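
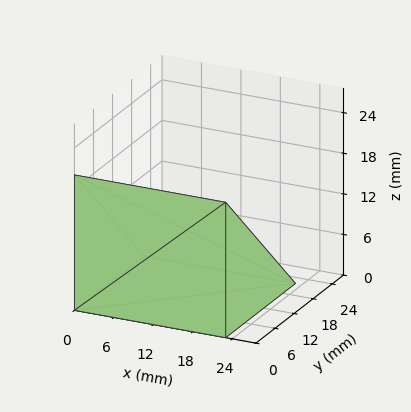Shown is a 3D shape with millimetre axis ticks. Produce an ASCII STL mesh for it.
Reading the render: the shape is a wedge (ramp): 23 × 22 mm base, rising to 20 mm along the y=0 edge and sloping linearly to z=0 at y=22 (dimensions read to the nearest mm from the axis ticks). For the STL, each face is triangulated and given an outward normal.

solid part
  facet normal 0.0000 0.0000 -1.0000
    outer loop
      vertex 23.00 22.00 0.00
      vertex 23.00 0.00 0.00
      vertex 0.00 0.00 0.00
    endloop
  endfacet
  facet normal 0.0000 0.0000 -1.0000
    outer loop
      vertex 0.00 22.00 0.00
      vertex 23.00 22.00 0.00
      vertex 0.00 0.00 0.00
    endloop
  endfacet
  facet normal 0.0000 -1.0000 0.0000
    outer loop
      vertex 0.00 0.00 0.00
      vertex 23.00 0.00 0.00
      vertex 23.00 0.00 20.00
    endloop
  endfacet
  facet normal 0.0000 -1.0000 0.0000
    outer loop
      vertex 0.00 0.00 0.00
      vertex 23.00 0.00 20.00
      vertex 0.00 0.00 20.00
    endloop
  endfacet
  facet normal 0.0000 0.6727 0.7399
    outer loop
      vertex 0.00 0.00 20.00
      vertex 23.00 0.00 20.00
      vertex 23.00 22.00 0.00
    endloop
  endfacet
  facet normal 0.0000 0.6727 0.7399
    outer loop
      vertex 0.00 0.00 20.00
      vertex 23.00 22.00 0.00
      vertex 0.00 22.00 0.00
    endloop
  endfacet
  facet normal -1.0000 0.0000 0.0000
    outer loop
      vertex 0.00 0.00 20.00
      vertex 0.00 22.00 0.00
      vertex 0.00 0.00 0.00
    endloop
  endfacet
  facet normal 1.0000 0.0000 0.0000
    outer loop
      vertex 23.00 0.00 0.00
      vertex 23.00 22.00 0.00
      vertex 23.00 0.00 20.00
    endloop
  endfacet
endsolid part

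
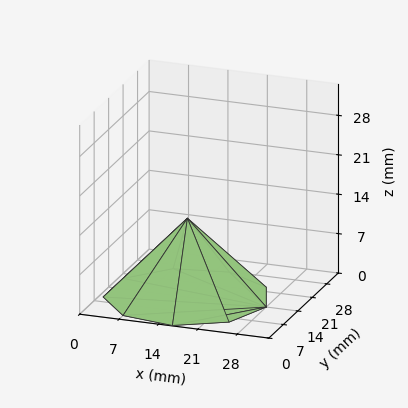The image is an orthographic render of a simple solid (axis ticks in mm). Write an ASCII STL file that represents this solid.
Reading the render: the shape is a regular 9-sided pyramid, base circumscribed radius ≈ 14 mm, apex at z ≈ 14 mm (dimensions read to the nearest mm from the axis ticks). For the STL, each face is triangulated and given an outward normal.

solid part
  facet normal 0.0000 0.0000 -1.0000
    outer loop
      vertex 16.4 27.8 0.0
      vertex 24.7 23.0 0.0
      vertex 28.0 14.0 0.0
    endloop
  endfacet
  facet normal 0.0000 0.0000 -1.0000
    outer loop
      vertex 7.0 26.1 0.0
      vertex 16.4 27.8 0.0
      vertex 28.0 14.0 0.0
    endloop
  endfacet
  facet normal 0.0000 0.0000 -1.0000
    outer loop
      vertex 0.8 18.8 0.0
      vertex 7.0 26.1 0.0
      vertex 28.0 14.0 0.0
    endloop
  endfacet
  facet normal 0.0000 0.0000 -1.0000
    outer loop
      vertex 0.8 9.2 0.0
      vertex 0.8 18.8 0.0
      vertex 28.0 14.0 0.0
    endloop
  endfacet
  facet normal 0.0000 0.0000 -1.0000
    outer loop
      vertex 7.0 1.9 0.0
      vertex 0.8 9.2 0.0
      vertex 28.0 14.0 0.0
    endloop
  endfacet
  facet normal 0.0000 0.0000 -1.0000
    outer loop
      vertex 16.4 0.2 0.0
      vertex 7.0 1.9 0.0
      vertex 28.0 14.0 0.0
    endloop
  endfacet
  facet normal 0.0000 0.0000 -1.0000
    outer loop
      vertex 24.7 5.0 0.0
      vertex 16.4 0.2 0.0
      vertex 28.0 14.0 0.0
    endloop
  endfacet
  facet normal 0.6845 0.2510 0.6845
    outer loop
      vertex 28.0 14.0 0.0
      vertex 24.7 23.0 0.0
      vertex 14.0 14.0 14.0
    endloop
  endfacet
  facet normal 0.3649 0.6310 0.6846
    outer loop
      vertex 24.7 23.0 0.0
      vertex 16.4 27.8 0.0
      vertex 14.0 14.0 14.0
    endloop
  endfacet
  facet normal -0.1297 0.7172 0.6847
    outer loop
      vertex 16.4 27.8 0.0
      vertex 7.0 26.1 0.0
      vertex 14.0 14.0 14.0
    endloop
  endfacet
  facet normal -0.5552 0.4715 0.6851
    outer loop
      vertex 7.0 26.1 0.0
      vertex 0.8 18.8 0.0
      vertex 14.0 14.0 14.0
    endloop
  endfacet
  facet normal -0.7276 0.0000 0.6860
    outer loop
      vertex 0.8 18.8 0.0
      vertex 0.8 9.2 0.0
      vertex 14.0 14.0 14.0
    endloop
  endfacet
  facet normal -0.5552 -0.4715 0.6851
    outer loop
      vertex 0.8 9.2 0.0
      vertex 7.0 1.9 0.0
      vertex 14.0 14.0 14.0
    endloop
  endfacet
  facet normal -0.1297 -0.7172 0.6847
    outer loop
      vertex 7.0 1.9 0.0
      vertex 16.4 0.2 0.0
      vertex 14.0 14.0 14.0
    endloop
  endfacet
  facet normal 0.3649 -0.6310 0.6846
    outer loop
      vertex 16.4 0.2 0.0
      vertex 24.7 5.0 0.0
      vertex 14.0 14.0 14.0
    endloop
  endfacet
  facet normal 0.6845 -0.2510 0.6845
    outer loop
      vertex 24.7 5.0 0.0
      vertex 28.0 14.0 0.0
      vertex 14.0 14.0 14.0
    endloop
  endfacet
endsolid part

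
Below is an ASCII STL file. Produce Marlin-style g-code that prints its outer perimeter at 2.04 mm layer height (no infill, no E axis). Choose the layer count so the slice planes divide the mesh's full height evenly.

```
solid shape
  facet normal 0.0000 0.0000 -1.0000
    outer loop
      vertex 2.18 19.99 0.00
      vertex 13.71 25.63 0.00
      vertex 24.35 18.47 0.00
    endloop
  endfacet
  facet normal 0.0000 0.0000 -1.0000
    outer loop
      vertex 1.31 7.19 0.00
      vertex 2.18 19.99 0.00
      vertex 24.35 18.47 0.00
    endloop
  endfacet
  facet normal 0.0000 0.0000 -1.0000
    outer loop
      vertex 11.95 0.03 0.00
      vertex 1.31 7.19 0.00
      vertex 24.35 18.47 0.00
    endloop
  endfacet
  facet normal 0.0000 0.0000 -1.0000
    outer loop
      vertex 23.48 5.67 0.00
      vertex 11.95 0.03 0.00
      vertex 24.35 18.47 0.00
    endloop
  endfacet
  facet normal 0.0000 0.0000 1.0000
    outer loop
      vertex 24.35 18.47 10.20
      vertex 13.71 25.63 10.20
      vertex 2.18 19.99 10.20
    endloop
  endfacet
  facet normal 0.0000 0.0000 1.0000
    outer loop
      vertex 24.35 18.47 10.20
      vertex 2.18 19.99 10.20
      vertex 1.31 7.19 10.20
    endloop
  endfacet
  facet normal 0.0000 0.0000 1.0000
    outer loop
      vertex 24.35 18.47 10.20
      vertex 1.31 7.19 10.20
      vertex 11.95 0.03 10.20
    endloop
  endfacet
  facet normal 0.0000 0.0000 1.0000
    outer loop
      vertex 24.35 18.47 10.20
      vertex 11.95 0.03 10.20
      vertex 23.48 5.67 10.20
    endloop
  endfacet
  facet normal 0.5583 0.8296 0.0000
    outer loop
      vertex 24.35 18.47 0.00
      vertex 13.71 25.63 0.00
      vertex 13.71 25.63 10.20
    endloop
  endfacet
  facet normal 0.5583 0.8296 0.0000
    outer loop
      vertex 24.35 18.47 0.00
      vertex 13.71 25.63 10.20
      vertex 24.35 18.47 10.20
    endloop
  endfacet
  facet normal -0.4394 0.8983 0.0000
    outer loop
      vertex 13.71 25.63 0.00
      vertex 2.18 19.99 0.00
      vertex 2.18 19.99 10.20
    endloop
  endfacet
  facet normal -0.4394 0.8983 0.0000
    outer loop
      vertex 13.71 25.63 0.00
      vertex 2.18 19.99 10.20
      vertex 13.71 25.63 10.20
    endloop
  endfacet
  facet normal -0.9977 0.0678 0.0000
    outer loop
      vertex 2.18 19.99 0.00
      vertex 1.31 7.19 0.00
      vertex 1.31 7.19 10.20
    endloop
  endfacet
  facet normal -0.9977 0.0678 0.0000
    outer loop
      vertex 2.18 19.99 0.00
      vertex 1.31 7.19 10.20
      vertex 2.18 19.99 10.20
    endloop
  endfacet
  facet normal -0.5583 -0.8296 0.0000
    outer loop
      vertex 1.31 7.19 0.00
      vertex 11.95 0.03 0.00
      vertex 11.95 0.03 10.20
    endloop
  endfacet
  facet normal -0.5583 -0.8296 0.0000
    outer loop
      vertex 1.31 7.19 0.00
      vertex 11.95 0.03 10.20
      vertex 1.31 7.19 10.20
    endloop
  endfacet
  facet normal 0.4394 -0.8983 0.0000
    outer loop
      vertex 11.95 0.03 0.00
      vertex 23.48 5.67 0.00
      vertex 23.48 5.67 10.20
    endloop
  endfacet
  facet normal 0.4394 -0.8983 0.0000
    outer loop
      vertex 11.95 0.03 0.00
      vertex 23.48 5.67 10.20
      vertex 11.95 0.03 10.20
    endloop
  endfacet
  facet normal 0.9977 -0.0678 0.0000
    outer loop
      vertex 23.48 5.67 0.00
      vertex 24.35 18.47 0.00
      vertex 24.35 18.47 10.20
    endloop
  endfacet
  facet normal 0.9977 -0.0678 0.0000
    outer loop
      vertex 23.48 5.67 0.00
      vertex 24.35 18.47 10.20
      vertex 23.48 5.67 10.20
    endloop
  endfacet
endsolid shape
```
; perimeter-only toolpath
G21 ; units = mm
G90 ; absolute positioning
G28 ; home
; layer 1
G0 Z2.04
G0 X24.35 Y18.47
G1 X13.71 Y25.63
G1 X2.18 Y19.99
G1 X1.31 Y7.19
G1 X11.95 Y0.03
G1 X23.48 Y5.67
G1 X24.35 Y18.47
; layer 2
G0 Z4.08
G0 X24.35 Y18.47
G1 X13.71 Y25.63
G1 X2.18 Y19.99
G1 X1.31 Y7.19
G1 X11.95 Y0.03
G1 X23.48 Y5.67
G1 X24.35 Y18.47
; layer 3
G0 Z6.12
G0 X24.35 Y18.47
G1 X13.71 Y25.63
G1 X2.18 Y19.99
G1 X1.31 Y7.19
G1 X11.95 Y0.03
G1 X23.48 Y5.67
G1 X24.35 Y18.47
; layer 4
G0 Z8.16
G0 X24.35 Y18.47
G1 X13.71 Y25.63
G1 X2.18 Y19.99
G1 X1.31 Y7.19
G1 X11.95 Y0.03
G1 X23.48 Y5.67
G1 X24.35 Y18.47
; layer 5
G0 Z10.20
G0 X24.35 Y18.47
G1 X13.71 Y25.63
G1 X2.18 Y19.99
G1 X1.31 Y7.19
G1 X11.95 Y0.03
G1 X23.48 Y5.67
G1 X24.35 Y18.47
M2 ; end

The solid is a regular 6-sided prism (a cylinder approximated with 6 flat sides), circumscribed radius ≈ 12.8 mm, height ≈ 10.2 mm. Slicing at Δz = 2.04 mm — 5 equal slices spanning the solid's height, so layer i sits at z = i·h/5 — gives 5 non-empty perimeters. Each is a 6-segment closed polygon; G0 lifts to the layer z and rapids to the start vertex, then G1 traces the edges.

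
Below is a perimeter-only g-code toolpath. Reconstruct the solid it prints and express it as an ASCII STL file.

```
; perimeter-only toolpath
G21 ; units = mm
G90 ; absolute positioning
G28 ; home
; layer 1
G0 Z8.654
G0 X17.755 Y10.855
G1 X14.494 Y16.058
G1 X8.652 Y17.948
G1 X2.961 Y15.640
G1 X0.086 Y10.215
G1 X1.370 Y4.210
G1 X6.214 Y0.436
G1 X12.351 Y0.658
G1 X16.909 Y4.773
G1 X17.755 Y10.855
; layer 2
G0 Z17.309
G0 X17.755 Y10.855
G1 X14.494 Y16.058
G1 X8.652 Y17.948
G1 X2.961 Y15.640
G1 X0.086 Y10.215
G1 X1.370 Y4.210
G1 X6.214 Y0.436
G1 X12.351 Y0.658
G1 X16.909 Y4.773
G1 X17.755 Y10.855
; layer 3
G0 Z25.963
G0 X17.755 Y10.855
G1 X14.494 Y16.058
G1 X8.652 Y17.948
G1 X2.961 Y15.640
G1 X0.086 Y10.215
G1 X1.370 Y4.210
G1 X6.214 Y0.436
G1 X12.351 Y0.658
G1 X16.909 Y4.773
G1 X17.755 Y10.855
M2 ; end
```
solid part
  facet normal 0.0000 0.0000 -1.0000
    outer loop
      vertex 8.652 17.948 0.000
      vertex 14.494 16.058 0.000
      vertex 17.755 10.855 0.000
    endloop
  endfacet
  facet normal 0.0000 0.0000 -1.0000
    outer loop
      vertex 2.961 15.640 0.000
      vertex 8.652 17.948 0.000
      vertex 17.755 10.855 0.000
    endloop
  endfacet
  facet normal 0.0000 0.0000 -1.0000
    outer loop
      vertex 0.086 10.215 0.000
      vertex 2.961 15.640 0.000
      vertex 17.755 10.855 0.000
    endloop
  endfacet
  facet normal 0.0000 0.0000 -1.0000
    outer loop
      vertex 1.370 4.210 0.000
      vertex 0.086 10.215 0.000
      vertex 17.755 10.855 0.000
    endloop
  endfacet
  facet normal 0.0000 0.0000 -1.0000
    outer loop
      vertex 6.214 0.436 0.000
      vertex 1.370 4.210 0.000
      vertex 17.755 10.855 0.000
    endloop
  endfacet
  facet normal 0.0000 0.0000 -1.0000
    outer loop
      vertex 12.351 0.658 0.000
      vertex 6.214 0.436 0.000
      vertex 17.755 10.855 0.000
    endloop
  endfacet
  facet normal 0.0000 0.0000 -1.0000
    outer loop
      vertex 16.909 4.773 0.000
      vertex 12.351 0.658 0.000
      vertex 17.755 10.855 0.000
    endloop
  endfacet
  facet normal 0.0000 0.0000 1.0000
    outer loop
      vertex 17.755 10.855 25.963
      vertex 14.494 16.058 25.963
      vertex 8.652 17.948 25.963
    endloop
  endfacet
  facet normal 0.0000 0.0000 1.0000
    outer loop
      vertex 17.755 10.855 25.963
      vertex 8.652 17.948 25.963
      vertex 2.961 15.640 25.963
    endloop
  endfacet
  facet normal 0.0000 0.0000 1.0000
    outer loop
      vertex 17.755 10.855 25.963
      vertex 2.961 15.640 25.963
      vertex 0.086 10.215 25.963
    endloop
  endfacet
  facet normal 0.0000 0.0000 1.0000
    outer loop
      vertex 17.755 10.855 25.963
      vertex 0.086 10.215 25.963
      vertex 1.370 4.210 25.963
    endloop
  endfacet
  facet normal 0.0000 0.0000 1.0000
    outer loop
      vertex 17.755 10.855 25.963
      vertex 1.370 4.210 25.963
      vertex 6.214 0.436 25.963
    endloop
  endfacet
  facet normal 0.0000 0.0000 1.0000
    outer loop
      vertex 17.755 10.855 25.963
      vertex 6.214 0.436 25.963
      vertex 12.351 0.658 25.963
    endloop
  endfacet
  facet normal 0.0000 0.0000 1.0000
    outer loop
      vertex 17.755 10.855 25.963
      vertex 12.351 0.658 25.963
      vertex 16.909 4.773 25.963
    endloop
  endfacet
  facet normal 0.8473 0.5311 0.0000
    outer loop
      vertex 17.755 10.855 0.000
      vertex 14.494 16.058 0.000
      vertex 14.494 16.058 25.963
    endloop
  endfacet
  facet normal 0.8473 0.5311 0.0000
    outer loop
      vertex 17.755 10.855 0.000
      vertex 14.494 16.058 25.963
      vertex 17.755 10.855 25.963
    endloop
  endfacet
  facet normal 0.3078 0.9514 0.0000
    outer loop
      vertex 14.494 16.058 0.000
      vertex 8.652 17.948 0.000
      vertex 8.652 17.948 25.963
    endloop
  endfacet
  facet normal 0.3078 0.9514 0.0000
    outer loop
      vertex 14.494 16.058 0.000
      vertex 8.652 17.948 25.963
      vertex 14.494 16.058 25.963
    endloop
  endfacet
  facet normal -0.3758 0.9267 0.0000
    outer loop
      vertex 8.652 17.948 0.000
      vertex 2.961 15.640 0.000
      vertex 2.961 15.640 25.963
    endloop
  endfacet
  facet normal -0.3758 0.9267 0.0000
    outer loop
      vertex 8.652 17.948 0.000
      vertex 2.961 15.640 25.963
      vertex 8.652 17.948 25.963
    endloop
  endfacet
  facet normal -0.8836 0.4683 0.0000
    outer loop
      vertex 2.961 15.640 0.000
      vertex 0.086 10.215 0.000
      vertex 0.086 10.215 25.963
    endloop
  endfacet
  facet normal -0.8836 0.4683 0.0000
    outer loop
      vertex 2.961 15.640 0.000
      vertex 0.086 10.215 25.963
      vertex 2.961 15.640 25.963
    endloop
  endfacet
  facet normal -0.9779 -0.2091 0.0000
    outer loop
      vertex 0.086 10.215 0.000
      vertex 1.370 4.210 0.000
      vertex 1.370 4.210 25.963
    endloop
  endfacet
  facet normal -0.9779 -0.2091 0.0000
    outer loop
      vertex 0.086 10.215 0.000
      vertex 1.370 4.210 25.963
      vertex 0.086 10.215 25.963
    endloop
  endfacet
  facet normal -0.6146 -0.7888 0.0000
    outer loop
      vertex 1.370 4.210 0.000
      vertex 6.214 0.436 0.000
      vertex 6.214 0.436 25.963
    endloop
  endfacet
  facet normal -0.6146 -0.7888 0.0000
    outer loop
      vertex 1.370 4.210 0.000
      vertex 6.214 0.436 25.963
      vertex 1.370 4.210 25.963
    endloop
  endfacet
  facet normal 0.0362 -0.9993 0.0000
    outer loop
      vertex 6.214 0.436 0.000
      vertex 12.351 0.658 0.000
      vertex 12.351 0.658 25.963
    endloop
  endfacet
  facet normal 0.0362 -0.9993 0.0000
    outer loop
      vertex 6.214 0.436 0.000
      vertex 12.351 0.658 25.963
      vertex 6.214 0.436 25.963
    endloop
  endfacet
  facet normal 0.6701 -0.7423 0.0000
    outer loop
      vertex 12.351 0.658 0.000
      vertex 16.909 4.773 0.000
      vertex 16.909 4.773 25.963
    endloop
  endfacet
  facet normal 0.6701 -0.7423 0.0000
    outer loop
      vertex 12.351 0.658 0.000
      vertex 16.909 4.773 25.963
      vertex 12.351 0.658 25.963
    endloop
  endfacet
  facet normal 0.9905 -0.1378 0.0000
    outer loop
      vertex 16.909 4.773 0.000
      vertex 17.755 10.855 0.000
      vertex 17.755 10.855 25.963
    endloop
  endfacet
  facet normal 0.9905 -0.1378 0.0000
    outer loop
      vertex 16.909 4.773 0.000
      vertex 17.755 10.855 25.963
      vertex 16.909 4.773 25.963
    endloop
  endfacet
endsolid part

The G0 Z moves step by Δz≈8.654 mm. Every layer's G1 loop is the same polygon, so the solid is a straight extrusion of it from z=0 to z≈26. Closing with flat bottom and top caps and triangulating gives 32 facets — a regular 9-sided prism (a cylinder approximated with 9 flat sides), circumscribed radius ≈ 8.98 mm, height ≈ 26 mm.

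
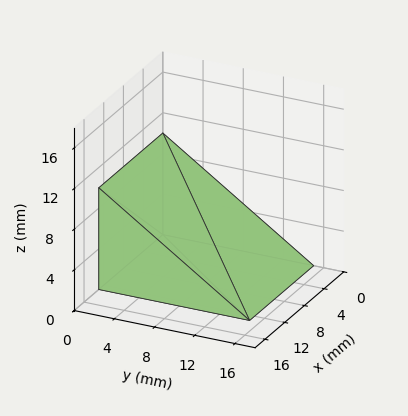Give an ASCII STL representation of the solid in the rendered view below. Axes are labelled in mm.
Reading the render: the shape is a wedge (ramp): 13 × 15 mm base, rising to 10 mm along the y=0 edge and sloping linearly to z=0 at y=15 (dimensions read to the nearest mm from the axis ticks). For the STL, each face is triangulated and given an outward normal.

solid part
  facet normal 0.0000 0.0000 -1.0000
    outer loop
      vertex 13.00 15.00 0.00
      vertex 13.00 0.00 0.00
      vertex 0.00 0.00 0.00
    endloop
  endfacet
  facet normal 0.0000 0.0000 -1.0000
    outer loop
      vertex 0.00 15.00 0.00
      vertex 13.00 15.00 0.00
      vertex 0.00 0.00 0.00
    endloop
  endfacet
  facet normal 0.0000 -1.0000 0.0000
    outer loop
      vertex 0.00 0.00 0.00
      vertex 13.00 0.00 0.00
      vertex 13.00 0.00 10.00
    endloop
  endfacet
  facet normal 0.0000 -1.0000 0.0000
    outer loop
      vertex 0.00 0.00 0.00
      vertex 13.00 0.00 10.00
      vertex 0.00 0.00 10.00
    endloop
  endfacet
  facet normal 0.0000 0.5547 0.8321
    outer loop
      vertex 0.00 0.00 10.00
      vertex 13.00 0.00 10.00
      vertex 13.00 15.00 0.00
    endloop
  endfacet
  facet normal 0.0000 0.5547 0.8321
    outer loop
      vertex 0.00 0.00 10.00
      vertex 13.00 15.00 0.00
      vertex 0.00 15.00 0.00
    endloop
  endfacet
  facet normal -1.0000 0.0000 0.0000
    outer loop
      vertex 0.00 0.00 10.00
      vertex 0.00 15.00 0.00
      vertex 0.00 0.00 0.00
    endloop
  endfacet
  facet normal 1.0000 0.0000 0.0000
    outer loop
      vertex 13.00 0.00 0.00
      vertex 13.00 15.00 0.00
      vertex 13.00 0.00 10.00
    endloop
  endfacet
endsolid part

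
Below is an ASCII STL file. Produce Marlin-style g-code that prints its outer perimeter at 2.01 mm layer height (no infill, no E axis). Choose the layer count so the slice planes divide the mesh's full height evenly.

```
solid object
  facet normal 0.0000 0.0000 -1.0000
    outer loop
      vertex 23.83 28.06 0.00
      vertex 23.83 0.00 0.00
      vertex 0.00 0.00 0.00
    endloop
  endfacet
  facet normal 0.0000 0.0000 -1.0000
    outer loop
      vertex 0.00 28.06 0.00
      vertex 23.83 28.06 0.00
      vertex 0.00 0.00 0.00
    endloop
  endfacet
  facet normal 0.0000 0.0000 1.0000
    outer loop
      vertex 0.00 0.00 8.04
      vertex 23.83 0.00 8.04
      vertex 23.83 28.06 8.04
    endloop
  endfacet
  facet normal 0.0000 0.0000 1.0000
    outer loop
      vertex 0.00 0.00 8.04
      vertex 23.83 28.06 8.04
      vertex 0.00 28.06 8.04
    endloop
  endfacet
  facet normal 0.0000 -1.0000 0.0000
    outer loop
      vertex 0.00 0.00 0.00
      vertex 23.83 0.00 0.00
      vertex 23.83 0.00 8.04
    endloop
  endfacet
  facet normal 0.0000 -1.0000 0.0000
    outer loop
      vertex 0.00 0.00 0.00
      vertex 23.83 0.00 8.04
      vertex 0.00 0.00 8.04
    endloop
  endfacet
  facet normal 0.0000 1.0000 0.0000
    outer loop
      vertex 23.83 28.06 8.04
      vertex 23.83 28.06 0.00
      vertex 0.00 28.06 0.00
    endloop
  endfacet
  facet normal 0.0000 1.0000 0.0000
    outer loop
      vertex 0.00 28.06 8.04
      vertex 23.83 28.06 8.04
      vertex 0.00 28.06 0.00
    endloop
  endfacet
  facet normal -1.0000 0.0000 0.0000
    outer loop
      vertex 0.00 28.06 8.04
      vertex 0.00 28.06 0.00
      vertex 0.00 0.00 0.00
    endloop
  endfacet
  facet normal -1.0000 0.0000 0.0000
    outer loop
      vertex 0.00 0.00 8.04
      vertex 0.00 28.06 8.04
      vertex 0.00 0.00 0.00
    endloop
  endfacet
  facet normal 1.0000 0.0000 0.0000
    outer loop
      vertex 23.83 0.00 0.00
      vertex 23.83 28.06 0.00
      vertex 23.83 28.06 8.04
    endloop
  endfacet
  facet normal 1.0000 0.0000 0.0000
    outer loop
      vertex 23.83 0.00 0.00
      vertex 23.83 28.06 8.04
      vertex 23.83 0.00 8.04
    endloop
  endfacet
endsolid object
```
; perimeter-only toolpath
G21 ; units = mm
G90 ; absolute positioning
G28 ; home
; layer 1
G0 Z2.01
G0 X0.00 Y0.00
G1 X23.83 Y0.00
G1 X23.83 Y28.06
G1 X0.00 Y28.06
G1 X0.00 Y0.00
; layer 2
G0 Z4.02
G0 X0.00 Y0.00
G1 X23.83 Y0.00
G1 X23.83 Y28.06
G1 X0.00 Y28.06
G1 X0.00 Y0.00
; layer 3
G0 Z6.03
G0 X0.00 Y0.00
G1 X23.83 Y0.00
G1 X23.83 Y28.06
G1 X0.00 Y28.06
G1 X0.00 Y0.00
; layer 4
G0 Z8.04
G0 X0.00 Y0.00
G1 X23.83 Y0.00
G1 X23.83 Y28.06
G1 X0.00 Y28.06
G1 X0.00 Y0.00
M2 ; end

The solid is a rectangular box, roughly 23.8 × 28.1 mm footprint and 8.04 mm tall. Slicing at Δz = 2.01 mm — 4 equal slices spanning the solid's height, so layer i sits at z = i·h/4 — gives 4 non-empty perimeters. Each is a 4-segment closed polygon; G0 lifts to the layer z and rapids to the start vertex, then G1 traces the edges.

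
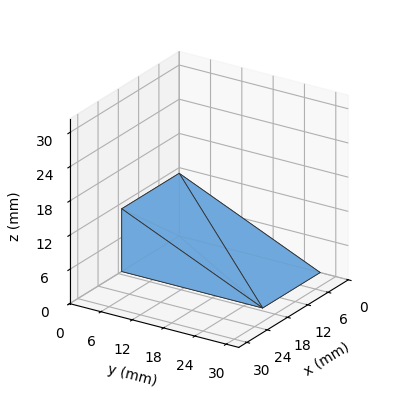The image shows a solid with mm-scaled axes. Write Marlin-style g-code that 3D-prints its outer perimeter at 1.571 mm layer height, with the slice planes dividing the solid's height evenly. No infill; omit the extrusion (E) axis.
Reading the render: the shape is a wedge (ramp): 17 × 27 mm base, rising to 11 mm along the y=0 edge and sloping linearly to z=0 at y=27 (dimensions read to the nearest mm from the axis ticks). For the g-code, the solid's height is divided into equal slices at the stated Δz and each level perimeter traced with G1 moves after a G0 lift.

; perimeter-only toolpath
G21 ; units = mm
G90 ; absolute positioning
G28 ; home
; layer 1
G0 Z1.571
G0 X0.000 Y0.000
G1 X17.000 Y0.000
G1 X17.000 Y23.143
G1 X0.000 Y23.143
G1 X0.000 Y0.000
; layer 2
G0 Z3.143
G0 X0.000 Y0.000
G1 X17.000 Y0.000
G1 X17.000 Y19.286
G1 X0.000 Y19.286
G1 X0.000 Y0.000
; layer 3
G0 Z4.714
G0 X0.000 Y0.000
G1 X17.000 Y0.000
G1 X17.000 Y15.429
G1 X0.000 Y15.429
G1 X0.000 Y0.000
; layer 4
G0 Z6.286
G0 X0.000 Y0.000
G1 X17.000 Y0.000
G1 X17.000 Y11.571
G1 X0.000 Y11.571
G1 X0.000 Y0.000
; layer 5
G0 Z7.857
G0 X0.000 Y0.000
G1 X17.000 Y0.000
G1 X17.000 Y7.714
G1 X0.000 Y7.714
G1 X0.000 Y0.000
; layer 6
G0 Z9.429
G0 X0.000 Y0.000
G1 X17.000 Y0.000
G1 X17.000 Y3.857
G1 X0.000 Y3.857
G1 X0.000 Y0.000
M2 ; end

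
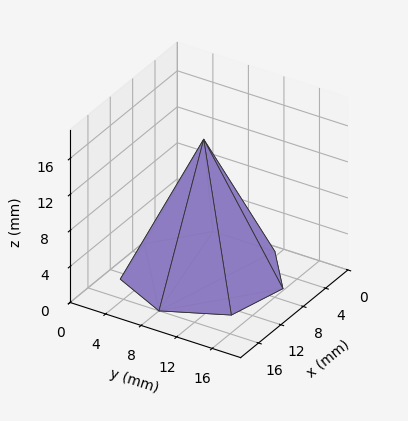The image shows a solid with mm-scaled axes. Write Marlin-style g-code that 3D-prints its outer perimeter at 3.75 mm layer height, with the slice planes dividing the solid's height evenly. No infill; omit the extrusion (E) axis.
Reading the render: the shape is a regular 7-sided pyramid, base circumscribed radius ≈ 8 mm, apex at z ≈ 15 mm (dimensions read to the nearest mm from the axis ticks). For the g-code, the solid's height is divided into equal slices at the stated Δz and each level perimeter traced with G1 moves after a G0 lift.

; perimeter-only toolpath
G21 ; units = mm
G90 ; absolute positioning
G28 ; home
; layer 1
G0 Z3.75
G0 X14.00 Y8.00
G1 X11.74 Y12.69
G1 X6.67 Y13.85
G1 X2.59 Y10.60
G1 X2.59 Y5.40
G1 X6.67 Y2.15
G1 X11.74 Y3.31
G1 X14.00 Y8.00
; layer 2
G0 Z7.50
G0 X12.00 Y8.00
G1 X10.50 Y11.12
G1 X7.11 Y11.90
G1 X4.39 Y9.73
G1 X4.39 Y6.27
G1 X7.11 Y4.10
G1 X10.50 Y4.88
G1 X12.00 Y8.00
; layer 3
G0 Z11.25
G0 X10.00 Y8.00
G1 X9.25 Y9.56
G1 X7.55 Y9.95
G1 X6.20 Y8.87
G1 X6.20 Y7.13
G1 X7.55 Y6.05
G1 X9.25 Y6.44
G1 X10.00 Y8.00
M2 ; end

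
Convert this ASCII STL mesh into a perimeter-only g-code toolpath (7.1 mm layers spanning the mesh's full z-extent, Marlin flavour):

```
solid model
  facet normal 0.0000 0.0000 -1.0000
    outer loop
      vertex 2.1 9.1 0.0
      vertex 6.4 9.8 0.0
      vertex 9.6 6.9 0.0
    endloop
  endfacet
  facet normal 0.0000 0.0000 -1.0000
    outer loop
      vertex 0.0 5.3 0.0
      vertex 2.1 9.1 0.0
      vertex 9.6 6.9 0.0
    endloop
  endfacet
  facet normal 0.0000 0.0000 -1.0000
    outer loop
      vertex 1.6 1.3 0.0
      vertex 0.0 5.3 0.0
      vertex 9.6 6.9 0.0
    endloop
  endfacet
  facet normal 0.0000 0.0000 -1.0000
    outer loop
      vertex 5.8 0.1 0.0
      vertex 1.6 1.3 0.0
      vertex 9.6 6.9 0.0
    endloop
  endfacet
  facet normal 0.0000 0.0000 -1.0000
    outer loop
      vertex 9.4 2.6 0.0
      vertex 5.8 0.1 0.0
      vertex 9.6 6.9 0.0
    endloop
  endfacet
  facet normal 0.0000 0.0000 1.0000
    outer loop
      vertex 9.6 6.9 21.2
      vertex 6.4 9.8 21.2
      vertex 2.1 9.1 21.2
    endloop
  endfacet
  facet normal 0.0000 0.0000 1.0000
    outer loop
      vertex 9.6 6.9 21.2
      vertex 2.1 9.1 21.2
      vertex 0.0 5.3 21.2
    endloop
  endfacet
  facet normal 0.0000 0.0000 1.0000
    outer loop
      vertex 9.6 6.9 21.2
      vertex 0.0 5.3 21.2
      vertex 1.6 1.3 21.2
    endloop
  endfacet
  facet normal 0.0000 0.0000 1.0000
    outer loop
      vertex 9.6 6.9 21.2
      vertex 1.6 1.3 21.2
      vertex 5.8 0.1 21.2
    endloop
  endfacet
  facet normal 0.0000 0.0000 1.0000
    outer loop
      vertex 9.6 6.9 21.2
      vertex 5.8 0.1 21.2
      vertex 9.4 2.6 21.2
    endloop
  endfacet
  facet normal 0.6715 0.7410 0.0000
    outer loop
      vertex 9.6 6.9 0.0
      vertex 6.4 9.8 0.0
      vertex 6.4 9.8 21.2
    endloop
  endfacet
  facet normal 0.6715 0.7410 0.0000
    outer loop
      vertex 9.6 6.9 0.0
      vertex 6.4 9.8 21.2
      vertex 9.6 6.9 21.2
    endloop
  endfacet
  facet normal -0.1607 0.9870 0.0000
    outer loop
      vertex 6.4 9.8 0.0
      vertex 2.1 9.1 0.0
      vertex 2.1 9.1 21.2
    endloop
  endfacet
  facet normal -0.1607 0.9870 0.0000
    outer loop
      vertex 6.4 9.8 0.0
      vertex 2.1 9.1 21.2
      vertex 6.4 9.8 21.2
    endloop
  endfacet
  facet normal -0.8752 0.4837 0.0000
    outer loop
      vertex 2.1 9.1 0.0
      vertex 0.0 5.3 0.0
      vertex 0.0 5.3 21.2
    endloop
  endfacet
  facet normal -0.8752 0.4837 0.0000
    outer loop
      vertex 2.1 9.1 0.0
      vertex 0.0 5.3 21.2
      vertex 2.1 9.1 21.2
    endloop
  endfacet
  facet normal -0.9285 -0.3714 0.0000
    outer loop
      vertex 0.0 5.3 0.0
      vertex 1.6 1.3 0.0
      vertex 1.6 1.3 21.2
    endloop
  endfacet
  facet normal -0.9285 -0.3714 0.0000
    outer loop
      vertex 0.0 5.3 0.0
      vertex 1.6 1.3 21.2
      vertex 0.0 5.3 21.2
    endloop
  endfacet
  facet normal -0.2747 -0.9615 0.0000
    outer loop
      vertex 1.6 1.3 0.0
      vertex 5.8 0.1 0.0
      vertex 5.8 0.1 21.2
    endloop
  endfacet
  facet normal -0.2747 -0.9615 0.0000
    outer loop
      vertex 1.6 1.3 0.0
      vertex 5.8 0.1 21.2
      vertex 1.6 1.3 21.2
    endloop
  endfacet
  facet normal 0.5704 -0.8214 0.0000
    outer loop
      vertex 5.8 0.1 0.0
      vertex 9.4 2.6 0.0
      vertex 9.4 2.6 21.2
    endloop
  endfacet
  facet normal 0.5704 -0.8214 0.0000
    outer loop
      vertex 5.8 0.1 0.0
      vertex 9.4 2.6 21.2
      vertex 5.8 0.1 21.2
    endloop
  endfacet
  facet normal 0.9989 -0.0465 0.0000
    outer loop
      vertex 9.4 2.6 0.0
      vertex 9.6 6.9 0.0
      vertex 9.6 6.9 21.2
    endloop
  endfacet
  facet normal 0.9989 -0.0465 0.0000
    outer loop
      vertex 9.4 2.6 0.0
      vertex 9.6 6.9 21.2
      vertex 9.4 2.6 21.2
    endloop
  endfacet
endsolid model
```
; perimeter-only toolpath
G21 ; units = mm
G90 ; absolute positioning
G28 ; home
; layer 1
G0 Z7.1
G0 X9.6 Y6.9
G1 X6.4 Y9.8
G1 X2.1 Y9.1
G1 X0.0 Y5.3
G1 X1.6 Y1.3
G1 X5.8 Y0.1
G1 X9.4 Y2.6
G1 X9.6 Y6.9
; layer 2
G0 Z14.1
G0 X9.6 Y6.9
G1 X6.4 Y9.8
G1 X2.1 Y9.1
G1 X0.0 Y5.3
G1 X1.6 Y1.3
G1 X5.8 Y0.1
G1 X9.4 Y2.6
G1 X9.6 Y6.9
; layer 3
G0 Z21.2
G0 X9.6 Y6.9
G1 X6.4 Y9.8
G1 X2.1 Y9.1
G1 X0.0 Y5.3
G1 X1.6 Y1.3
G1 X5.8 Y0.1
G1 X9.4 Y2.6
G1 X9.6 Y6.9
M2 ; end

The solid is a regular 7-sided prism (a cylinder approximated with 7 flat sides), circumscribed radius ≈ 5 mm, height ≈ 21.2 mm. Slicing at Δz = 7.1 mm — 3 equal slices spanning the solid's height, so layer i sits at z = i·h/3 — gives 3 non-empty perimeters. Each is a 7-segment closed polygon; G0 lifts to the layer z and rapids to the start vertex, then G1 traces the edges.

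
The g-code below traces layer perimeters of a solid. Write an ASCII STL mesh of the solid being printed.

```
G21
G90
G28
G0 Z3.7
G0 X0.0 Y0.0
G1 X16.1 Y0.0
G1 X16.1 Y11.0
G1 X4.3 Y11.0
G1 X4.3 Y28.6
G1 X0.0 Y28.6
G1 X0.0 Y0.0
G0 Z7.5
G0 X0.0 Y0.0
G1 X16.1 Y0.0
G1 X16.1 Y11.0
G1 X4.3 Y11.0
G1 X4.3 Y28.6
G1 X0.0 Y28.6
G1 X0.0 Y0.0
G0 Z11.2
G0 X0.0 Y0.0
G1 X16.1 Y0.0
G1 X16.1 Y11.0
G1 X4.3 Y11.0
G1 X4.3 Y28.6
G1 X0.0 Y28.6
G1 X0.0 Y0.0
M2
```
solid part
  facet normal 0.0000 0.0000 -1.0000
    outer loop
      vertex 16.1 11.0 0.0
      vertex 16.1 0.0 0.0
      vertex 0.0 0.0 0.0
    endloop
  endfacet
  facet normal 0.0000 0.0000 -1.0000
    outer loop
      vertex 4.3 11.0 0.0
      vertex 16.1 11.0 0.0
      vertex 0.0 0.0 0.0
    endloop
  endfacet
  facet normal 0.0000 0.0000 -1.0000
    outer loop
      vertex 4.3 28.6 0.0
      vertex 4.3 11.0 0.0
      vertex 0.0 0.0 0.0
    endloop
  endfacet
  facet normal 0.0000 0.0000 -1.0000
    outer loop
      vertex 0.0 28.6 0.0
      vertex 4.3 28.6 0.0
      vertex 0.0 0.0 0.0
    endloop
  endfacet
  facet normal 0.0000 0.0000 1.0000
    outer loop
      vertex 0.0 0.0 11.2
      vertex 16.1 0.0 11.2
      vertex 16.1 11.0 11.2
    endloop
  endfacet
  facet normal 0.0000 0.0000 1.0000
    outer loop
      vertex 0.0 0.0 11.2
      vertex 16.1 11.0 11.2
      vertex 4.3 11.0 11.2
    endloop
  endfacet
  facet normal 0.0000 0.0000 1.0000
    outer loop
      vertex 0.0 0.0 11.2
      vertex 4.3 11.0 11.2
      vertex 4.3 28.6 11.2
    endloop
  endfacet
  facet normal 0.0000 0.0000 1.0000
    outer loop
      vertex 0.0 0.0 11.2
      vertex 4.3 28.6 11.2
      vertex 0.0 28.6 11.2
    endloop
  endfacet
  facet normal 0.0000 -1.0000 0.0000
    outer loop
      vertex 0.0 0.0 0.0
      vertex 16.1 0.0 0.0
      vertex 16.1 0.0 11.2
    endloop
  endfacet
  facet normal 0.0000 -1.0000 0.0000
    outer loop
      vertex 0.0 0.0 0.0
      vertex 16.1 0.0 11.2
      vertex 0.0 0.0 11.2
    endloop
  endfacet
  facet normal 1.0000 0.0000 0.0000
    outer loop
      vertex 16.1 0.0 0.0
      vertex 16.1 11.0 0.0
      vertex 16.1 11.0 11.2
    endloop
  endfacet
  facet normal 1.0000 0.0000 0.0000
    outer loop
      vertex 16.1 0.0 0.0
      vertex 16.1 11.0 11.2
      vertex 16.1 0.0 11.2
    endloop
  endfacet
  facet normal 0.0000 1.0000 0.0000
    outer loop
      vertex 16.1 11.0 0.0
      vertex 4.3 11.0 0.0
      vertex 4.3 11.0 11.2
    endloop
  endfacet
  facet normal 0.0000 1.0000 0.0000
    outer loop
      vertex 16.1 11.0 0.0
      vertex 4.3 11.0 11.2
      vertex 16.1 11.0 11.2
    endloop
  endfacet
  facet normal 1.0000 0.0000 0.0000
    outer loop
      vertex 4.3 11.0 0.0
      vertex 4.3 28.6 0.0
      vertex 4.3 28.6 11.2
    endloop
  endfacet
  facet normal 1.0000 0.0000 0.0000
    outer loop
      vertex 4.3 11.0 0.0
      vertex 4.3 28.6 11.2
      vertex 4.3 11.0 11.2
    endloop
  endfacet
  facet normal 0.0000 1.0000 0.0000
    outer loop
      vertex 4.3 28.6 0.0
      vertex 0.0 28.6 0.0
      vertex 0.0 28.6 11.2
    endloop
  endfacet
  facet normal 0.0000 1.0000 0.0000
    outer loop
      vertex 4.3 28.6 0.0
      vertex 0.0 28.6 11.2
      vertex 4.3 28.6 11.2
    endloop
  endfacet
  facet normal -1.0000 0.0000 0.0000
    outer loop
      vertex 0.0 28.6 0.0
      vertex 0.0 0.0 0.0
      vertex 0.0 0.0 11.2
    endloop
  endfacet
  facet normal -1.0000 0.0000 0.0000
    outer loop
      vertex 0.0 28.6 0.0
      vertex 0.0 0.0 11.2
      vertex 0.0 28.6 11.2
    endloop
  endfacet
endsolid part

The G0 Z moves step by Δz≈3.7 mm. Every layer's G1 loop is the same polygon, so the solid is a straight extrusion of it from z=0 to z≈11.2. Closing with flat bottom and top caps and triangulating gives 20 facets — an L-shaped prism: outer 16.1 × 28.6 mm, arm thicknesses ≈ 11 mm (horizontal) and 4.3 mm (vertical), extruded 11.2 mm in z.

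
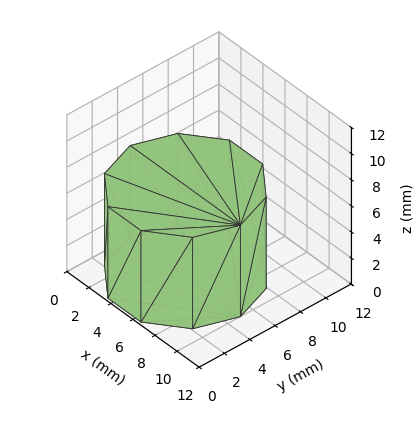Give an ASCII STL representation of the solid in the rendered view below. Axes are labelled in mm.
Reading the render: the shape is a regular 10-sided prism (a cylinder approximated with 10 flat sides), circumscribed radius ≈ 5 mm, height ≈ 7 mm (dimensions read to the nearest mm from the axis ticks). For the STL, each face is triangulated and given an outward normal.

solid part
  facet normal 0.0000 0.0000 -1.0000
    outer loop
      vertex 6.5 9.8 0.0
      vertex 9.0 7.9 0.0
      vertex 10.0 5.0 0.0
    endloop
  endfacet
  facet normal 0.0000 0.0000 -1.0000
    outer loop
      vertex 3.5 9.8 0.0
      vertex 6.5 9.8 0.0
      vertex 10.0 5.0 0.0
    endloop
  endfacet
  facet normal 0.0000 0.0000 -1.0000
    outer loop
      vertex 1.0 7.9 0.0
      vertex 3.5 9.8 0.0
      vertex 10.0 5.0 0.0
    endloop
  endfacet
  facet normal 0.0000 0.0000 -1.0000
    outer loop
      vertex 0.0 5.0 0.0
      vertex 1.0 7.9 0.0
      vertex 10.0 5.0 0.0
    endloop
  endfacet
  facet normal 0.0000 0.0000 -1.0000
    outer loop
      vertex 1.0 2.1 0.0
      vertex 0.0 5.0 0.0
      vertex 10.0 5.0 0.0
    endloop
  endfacet
  facet normal 0.0000 0.0000 -1.0000
    outer loop
      vertex 3.5 0.2 0.0
      vertex 1.0 2.1 0.0
      vertex 10.0 5.0 0.0
    endloop
  endfacet
  facet normal 0.0000 0.0000 -1.0000
    outer loop
      vertex 6.5 0.2 0.0
      vertex 3.5 0.2 0.0
      vertex 10.0 5.0 0.0
    endloop
  endfacet
  facet normal 0.0000 0.0000 -1.0000
    outer loop
      vertex 9.0 2.1 0.0
      vertex 6.5 0.2 0.0
      vertex 10.0 5.0 0.0
    endloop
  endfacet
  facet normal 0.0000 0.0000 1.0000
    outer loop
      vertex 10.0 5.0 7.0
      vertex 9.0 7.9 7.0
      vertex 6.5 9.8 7.0
    endloop
  endfacet
  facet normal 0.0000 0.0000 1.0000
    outer loop
      vertex 10.0 5.0 7.0
      vertex 6.5 9.8 7.0
      vertex 3.5 9.8 7.0
    endloop
  endfacet
  facet normal 0.0000 0.0000 1.0000
    outer loop
      vertex 10.0 5.0 7.0
      vertex 3.5 9.8 7.0
      vertex 1.0 7.9 7.0
    endloop
  endfacet
  facet normal 0.0000 0.0000 1.0000
    outer loop
      vertex 10.0 5.0 7.0
      vertex 1.0 7.9 7.0
      vertex 0.0 5.0 7.0
    endloop
  endfacet
  facet normal 0.0000 0.0000 1.0000
    outer loop
      vertex 10.0 5.0 7.0
      vertex 0.0 5.0 7.0
      vertex 1.0 2.1 7.0
    endloop
  endfacet
  facet normal 0.0000 0.0000 1.0000
    outer loop
      vertex 10.0 5.0 7.0
      vertex 1.0 2.1 7.0
      vertex 3.5 0.2 7.0
    endloop
  endfacet
  facet normal 0.0000 0.0000 1.0000
    outer loop
      vertex 10.0 5.0 7.0
      vertex 3.5 0.2 7.0
      vertex 6.5 0.2 7.0
    endloop
  endfacet
  facet normal 0.0000 0.0000 1.0000
    outer loop
      vertex 10.0 5.0 7.0
      vertex 6.5 0.2 7.0
      vertex 9.0 2.1 7.0
    endloop
  endfacet
  facet normal 0.9454 0.3260 0.0000
    outer loop
      vertex 10.0 5.0 0.0
      vertex 9.0 7.9 0.0
      vertex 9.0 7.9 7.0
    endloop
  endfacet
  facet normal 0.9454 0.3260 0.0000
    outer loop
      vertex 10.0 5.0 0.0
      vertex 9.0 7.9 7.0
      vertex 10.0 5.0 7.0
    endloop
  endfacet
  facet normal 0.6051 0.7962 0.0000
    outer loop
      vertex 9.0 7.9 0.0
      vertex 6.5 9.8 0.0
      vertex 6.5 9.8 7.0
    endloop
  endfacet
  facet normal 0.6051 0.7962 0.0000
    outer loop
      vertex 9.0 7.9 0.0
      vertex 6.5 9.8 7.0
      vertex 9.0 7.9 7.0
    endloop
  endfacet
  facet normal 0.0000 1.0000 0.0000
    outer loop
      vertex 6.5 9.8 0.0
      vertex 3.5 9.8 0.0
      vertex 3.5 9.8 7.0
    endloop
  endfacet
  facet normal 0.0000 1.0000 0.0000
    outer loop
      vertex 6.5 9.8 0.0
      vertex 3.5 9.8 7.0
      vertex 6.5 9.8 7.0
    endloop
  endfacet
  facet normal -0.6051 0.7962 0.0000
    outer loop
      vertex 3.5 9.8 0.0
      vertex 1.0 7.9 0.0
      vertex 1.0 7.9 7.0
    endloop
  endfacet
  facet normal -0.6051 0.7962 0.0000
    outer loop
      vertex 3.5 9.8 0.0
      vertex 1.0 7.9 7.0
      vertex 3.5 9.8 7.0
    endloop
  endfacet
  facet normal -0.9454 0.3260 0.0000
    outer loop
      vertex 1.0 7.9 0.0
      vertex 0.0 5.0 0.0
      vertex 0.0 5.0 7.0
    endloop
  endfacet
  facet normal -0.9454 0.3260 0.0000
    outer loop
      vertex 1.0 7.9 0.0
      vertex 0.0 5.0 7.0
      vertex 1.0 7.9 7.0
    endloop
  endfacet
  facet normal -0.9454 -0.3260 0.0000
    outer loop
      vertex 0.0 5.0 0.0
      vertex 1.0 2.1 0.0
      vertex 1.0 2.1 7.0
    endloop
  endfacet
  facet normal -0.9454 -0.3260 0.0000
    outer loop
      vertex 0.0 5.0 0.0
      vertex 1.0 2.1 7.0
      vertex 0.0 5.0 7.0
    endloop
  endfacet
  facet normal -0.6051 -0.7962 0.0000
    outer loop
      vertex 1.0 2.1 0.0
      vertex 3.5 0.2 0.0
      vertex 3.5 0.2 7.0
    endloop
  endfacet
  facet normal -0.6051 -0.7962 0.0000
    outer loop
      vertex 1.0 2.1 0.0
      vertex 3.5 0.2 7.0
      vertex 1.0 2.1 7.0
    endloop
  endfacet
  facet normal 0.0000 -1.0000 0.0000
    outer loop
      vertex 3.5 0.2 0.0
      vertex 6.5 0.2 0.0
      vertex 6.5 0.2 7.0
    endloop
  endfacet
  facet normal 0.0000 -1.0000 0.0000
    outer loop
      vertex 3.5 0.2 0.0
      vertex 6.5 0.2 7.0
      vertex 3.5 0.2 7.0
    endloop
  endfacet
  facet normal 0.6051 -0.7962 0.0000
    outer loop
      vertex 6.5 0.2 0.0
      vertex 9.0 2.1 0.0
      vertex 9.0 2.1 7.0
    endloop
  endfacet
  facet normal 0.6051 -0.7962 0.0000
    outer loop
      vertex 6.5 0.2 0.0
      vertex 9.0 2.1 7.0
      vertex 6.5 0.2 7.0
    endloop
  endfacet
  facet normal 0.9454 -0.3260 0.0000
    outer loop
      vertex 9.0 2.1 0.0
      vertex 10.0 5.0 0.0
      vertex 10.0 5.0 7.0
    endloop
  endfacet
  facet normal 0.9454 -0.3260 0.0000
    outer loop
      vertex 9.0 2.1 0.0
      vertex 10.0 5.0 7.0
      vertex 9.0 2.1 7.0
    endloop
  endfacet
endsolid part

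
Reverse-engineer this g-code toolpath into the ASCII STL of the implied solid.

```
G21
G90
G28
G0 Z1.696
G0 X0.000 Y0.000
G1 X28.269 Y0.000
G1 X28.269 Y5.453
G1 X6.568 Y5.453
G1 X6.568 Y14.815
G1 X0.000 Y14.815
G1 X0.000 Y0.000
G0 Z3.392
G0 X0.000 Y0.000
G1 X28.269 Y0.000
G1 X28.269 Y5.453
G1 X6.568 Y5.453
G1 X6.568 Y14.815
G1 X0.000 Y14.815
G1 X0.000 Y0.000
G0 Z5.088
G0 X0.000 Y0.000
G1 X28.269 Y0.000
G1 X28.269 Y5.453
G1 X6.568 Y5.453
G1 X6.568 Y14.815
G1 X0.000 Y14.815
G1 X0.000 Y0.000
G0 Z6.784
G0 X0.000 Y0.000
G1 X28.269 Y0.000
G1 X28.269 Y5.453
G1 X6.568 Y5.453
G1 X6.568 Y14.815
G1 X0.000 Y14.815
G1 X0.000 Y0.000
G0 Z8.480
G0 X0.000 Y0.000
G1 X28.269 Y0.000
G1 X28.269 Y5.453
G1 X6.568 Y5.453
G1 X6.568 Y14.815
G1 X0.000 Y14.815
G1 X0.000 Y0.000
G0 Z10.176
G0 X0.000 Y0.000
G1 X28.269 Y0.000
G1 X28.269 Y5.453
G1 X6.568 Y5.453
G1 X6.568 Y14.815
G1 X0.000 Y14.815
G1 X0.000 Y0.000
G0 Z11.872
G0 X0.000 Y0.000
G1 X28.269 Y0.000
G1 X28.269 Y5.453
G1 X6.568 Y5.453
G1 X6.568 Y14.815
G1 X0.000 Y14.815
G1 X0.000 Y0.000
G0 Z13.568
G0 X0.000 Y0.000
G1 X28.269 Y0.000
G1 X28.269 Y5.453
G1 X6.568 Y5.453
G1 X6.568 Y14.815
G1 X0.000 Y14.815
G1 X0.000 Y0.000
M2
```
solid part
  facet normal 0.0000 0.0000 -1.0000
    outer loop
      vertex 28.269 5.453 0.000
      vertex 28.269 0.000 0.000
      vertex 0.000 0.000 0.000
    endloop
  endfacet
  facet normal 0.0000 0.0000 -1.0000
    outer loop
      vertex 6.568 5.453 0.000
      vertex 28.269 5.453 0.000
      vertex 0.000 0.000 0.000
    endloop
  endfacet
  facet normal 0.0000 0.0000 -1.0000
    outer loop
      vertex 6.568 14.815 0.000
      vertex 6.568 5.453 0.000
      vertex 0.000 0.000 0.000
    endloop
  endfacet
  facet normal 0.0000 0.0000 -1.0000
    outer loop
      vertex 0.000 14.815 0.000
      vertex 6.568 14.815 0.000
      vertex 0.000 0.000 0.000
    endloop
  endfacet
  facet normal 0.0000 0.0000 1.0000
    outer loop
      vertex 0.000 0.000 13.568
      vertex 28.269 0.000 13.568
      vertex 28.269 5.453 13.568
    endloop
  endfacet
  facet normal 0.0000 0.0000 1.0000
    outer loop
      vertex 0.000 0.000 13.568
      vertex 28.269 5.453 13.568
      vertex 6.568 5.453 13.568
    endloop
  endfacet
  facet normal 0.0000 0.0000 1.0000
    outer loop
      vertex 0.000 0.000 13.568
      vertex 6.568 5.453 13.568
      vertex 6.568 14.815 13.568
    endloop
  endfacet
  facet normal 0.0000 0.0000 1.0000
    outer loop
      vertex 0.000 0.000 13.568
      vertex 6.568 14.815 13.568
      vertex 0.000 14.815 13.568
    endloop
  endfacet
  facet normal 0.0000 -1.0000 0.0000
    outer loop
      vertex 0.000 0.000 0.000
      vertex 28.269 0.000 0.000
      vertex 28.269 0.000 13.568
    endloop
  endfacet
  facet normal 0.0000 -1.0000 0.0000
    outer loop
      vertex 0.000 0.000 0.000
      vertex 28.269 0.000 13.568
      vertex 0.000 0.000 13.568
    endloop
  endfacet
  facet normal 1.0000 0.0000 0.0000
    outer loop
      vertex 28.269 0.000 0.000
      vertex 28.269 5.453 0.000
      vertex 28.269 5.453 13.568
    endloop
  endfacet
  facet normal 1.0000 0.0000 0.0000
    outer loop
      vertex 28.269 0.000 0.000
      vertex 28.269 5.453 13.568
      vertex 28.269 0.000 13.568
    endloop
  endfacet
  facet normal 0.0000 1.0000 0.0000
    outer loop
      vertex 28.269 5.453 0.000
      vertex 6.568 5.453 0.000
      vertex 6.568 5.453 13.568
    endloop
  endfacet
  facet normal 0.0000 1.0000 0.0000
    outer loop
      vertex 28.269 5.453 0.000
      vertex 6.568 5.453 13.568
      vertex 28.269 5.453 13.568
    endloop
  endfacet
  facet normal 1.0000 0.0000 0.0000
    outer loop
      vertex 6.568 5.453 0.000
      vertex 6.568 14.815 0.000
      vertex 6.568 14.815 13.568
    endloop
  endfacet
  facet normal 1.0000 0.0000 0.0000
    outer loop
      vertex 6.568 5.453 0.000
      vertex 6.568 14.815 13.568
      vertex 6.568 5.453 13.568
    endloop
  endfacet
  facet normal 0.0000 1.0000 0.0000
    outer loop
      vertex 6.568 14.815 0.000
      vertex 0.000 14.815 0.000
      vertex 0.000 14.815 13.568
    endloop
  endfacet
  facet normal 0.0000 1.0000 0.0000
    outer loop
      vertex 6.568 14.815 0.000
      vertex 0.000 14.815 13.568
      vertex 6.568 14.815 13.568
    endloop
  endfacet
  facet normal -1.0000 0.0000 0.0000
    outer loop
      vertex 0.000 14.815 0.000
      vertex 0.000 0.000 0.000
      vertex 0.000 0.000 13.568
    endloop
  endfacet
  facet normal -1.0000 0.0000 0.0000
    outer loop
      vertex 0.000 14.815 0.000
      vertex 0.000 0.000 13.568
      vertex 0.000 14.815 13.568
    endloop
  endfacet
endsolid part

The G0 Z moves step by Δz≈1.696 mm. Every layer's G1 loop is the same polygon, so the solid is a straight extrusion of it from z=0 to z≈13.6. Closing with flat bottom and top caps and triangulating gives 20 facets — an L-shaped prism: outer 28.3 × 14.8 mm, arm thicknesses ≈ 5.45 mm (horizontal) and 6.57 mm (vertical), extruded 13.6 mm in z.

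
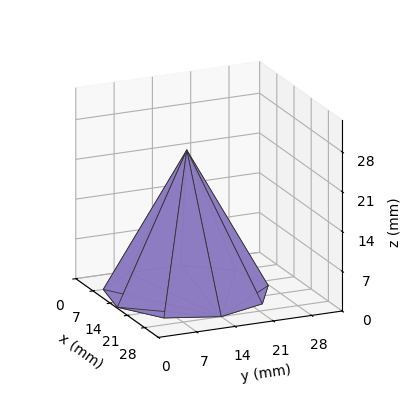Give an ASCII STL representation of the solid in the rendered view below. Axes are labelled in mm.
Reading the render: the shape is a regular 9-sided pyramid, base circumscribed radius ≈ 14 mm, apex at z ≈ 25 mm (dimensions read to the nearest mm from the axis ticks). For the STL, each face is triangulated and given an outward normal.

solid part
  facet normal 0.0000 0.0000 -1.0000
    outer loop
      vertex 16.431 27.787 0.000
      vertex 24.725 22.999 0.000
      vertex 28.000 14.000 0.000
    endloop
  endfacet
  facet normal 0.0000 0.0000 -1.0000
    outer loop
      vertex 7.000 26.124 0.000
      vertex 16.431 27.787 0.000
      vertex 28.000 14.000 0.000
    endloop
  endfacet
  facet normal 0.0000 0.0000 -1.0000
    outer loop
      vertex 0.844 18.788 0.000
      vertex 7.000 26.124 0.000
      vertex 28.000 14.000 0.000
    endloop
  endfacet
  facet normal 0.0000 0.0000 -1.0000
    outer loop
      vertex 0.844 9.212 0.000
      vertex 0.844 18.788 0.000
      vertex 28.000 14.000 0.000
    endloop
  endfacet
  facet normal 0.0000 0.0000 -1.0000
    outer loop
      vertex 7.000 1.876 0.000
      vertex 0.844 9.212 0.000
      vertex 28.000 14.000 0.000
    endloop
  endfacet
  facet normal 0.0000 0.0000 -1.0000
    outer loop
      vertex 16.431 0.213 0.000
      vertex 7.000 1.876 0.000
      vertex 28.000 14.000 0.000
    endloop
  endfacet
  facet normal 0.0000 0.0000 -1.0000
    outer loop
      vertex 24.725 5.001 0.000
      vertex 16.431 0.213 0.000
      vertex 28.000 14.000 0.000
    endloop
  endfacet
  facet normal 0.8316 0.3026 0.4657
    outer loop
      vertex 28.000 14.000 0.000
      vertex 24.725 22.999 0.000
      vertex 14.000 14.000 25.000
    endloop
  endfacet
  facet normal 0.4424 0.7664 0.4657
    outer loop
      vertex 24.725 22.999 0.000
      vertex 16.431 27.787 0.000
      vertex 14.000 14.000 25.000
    endloop
  endfacet
  facet normal -0.1537 0.8715 0.4657
    outer loop
      vertex 16.431 27.787 0.000
      vertex 7.000 26.124 0.000
      vertex 14.000 14.000 25.000
    endloop
  endfacet
  facet normal -0.6779 0.5689 0.4657
    outer loop
      vertex 7.000 26.124 0.000
      vertex 0.844 18.788 0.000
      vertex 14.000 14.000 25.000
    endloop
  endfacet
  facet normal -0.8849 0.0000 0.4657
    outer loop
      vertex 0.844 18.788 0.000
      vertex 0.844 9.212 0.000
      vertex 14.000 14.000 25.000
    endloop
  endfacet
  facet normal -0.6779 -0.5689 0.4657
    outer loop
      vertex 0.844 9.212 0.000
      vertex 7.000 1.876 0.000
      vertex 14.000 14.000 25.000
    endloop
  endfacet
  facet normal -0.1537 -0.8715 0.4657
    outer loop
      vertex 7.000 1.876 0.000
      vertex 16.431 0.213 0.000
      vertex 14.000 14.000 25.000
    endloop
  endfacet
  facet normal 0.4424 -0.7664 0.4657
    outer loop
      vertex 16.431 0.213 0.000
      vertex 24.725 5.001 0.000
      vertex 14.000 14.000 25.000
    endloop
  endfacet
  facet normal 0.8316 -0.3026 0.4657
    outer loop
      vertex 24.725 5.001 0.000
      vertex 28.000 14.000 0.000
      vertex 14.000 14.000 25.000
    endloop
  endfacet
endsolid part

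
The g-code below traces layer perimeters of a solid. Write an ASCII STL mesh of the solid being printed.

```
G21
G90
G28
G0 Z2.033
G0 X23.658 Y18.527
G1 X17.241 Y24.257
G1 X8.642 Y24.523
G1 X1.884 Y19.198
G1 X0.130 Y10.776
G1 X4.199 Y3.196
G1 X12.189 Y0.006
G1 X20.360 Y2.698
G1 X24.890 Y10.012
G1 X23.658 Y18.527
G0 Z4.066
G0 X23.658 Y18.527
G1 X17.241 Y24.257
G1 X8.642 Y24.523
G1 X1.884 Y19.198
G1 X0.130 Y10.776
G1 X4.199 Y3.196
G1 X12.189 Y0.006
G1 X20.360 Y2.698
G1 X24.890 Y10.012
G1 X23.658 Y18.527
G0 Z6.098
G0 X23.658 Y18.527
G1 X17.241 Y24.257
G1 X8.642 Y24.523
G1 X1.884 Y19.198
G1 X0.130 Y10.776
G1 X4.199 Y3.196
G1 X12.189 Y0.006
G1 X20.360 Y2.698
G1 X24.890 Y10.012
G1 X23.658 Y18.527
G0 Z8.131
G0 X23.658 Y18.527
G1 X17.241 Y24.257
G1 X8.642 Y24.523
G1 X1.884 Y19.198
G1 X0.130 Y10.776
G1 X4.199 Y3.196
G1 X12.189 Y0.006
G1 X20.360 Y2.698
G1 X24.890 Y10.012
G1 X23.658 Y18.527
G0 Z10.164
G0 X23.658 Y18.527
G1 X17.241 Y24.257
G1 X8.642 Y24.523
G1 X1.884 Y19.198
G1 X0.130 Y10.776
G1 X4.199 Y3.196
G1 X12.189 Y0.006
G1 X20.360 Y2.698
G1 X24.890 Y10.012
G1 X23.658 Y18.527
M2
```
solid part
  facet normal 0.0000 0.0000 -1.0000
    outer loop
      vertex 8.642 24.523 0.000
      vertex 17.241 24.257 0.000
      vertex 23.658 18.527 0.000
    endloop
  endfacet
  facet normal 0.0000 0.0000 -1.0000
    outer loop
      vertex 1.884 19.198 0.000
      vertex 8.642 24.523 0.000
      vertex 23.658 18.527 0.000
    endloop
  endfacet
  facet normal 0.0000 0.0000 -1.0000
    outer loop
      vertex 0.130 10.776 0.000
      vertex 1.884 19.198 0.000
      vertex 23.658 18.527 0.000
    endloop
  endfacet
  facet normal 0.0000 0.0000 -1.0000
    outer loop
      vertex 4.199 3.196 0.000
      vertex 0.130 10.776 0.000
      vertex 23.658 18.527 0.000
    endloop
  endfacet
  facet normal 0.0000 0.0000 -1.0000
    outer loop
      vertex 12.189 0.006 0.000
      vertex 4.199 3.196 0.000
      vertex 23.658 18.527 0.000
    endloop
  endfacet
  facet normal 0.0000 0.0000 -1.0000
    outer loop
      vertex 20.360 2.698 0.000
      vertex 12.189 0.006 0.000
      vertex 23.658 18.527 0.000
    endloop
  endfacet
  facet normal 0.0000 0.0000 -1.0000
    outer loop
      vertex 24.890 10.012 0.000
      vertex 20.360 2.698 0.000
      vertex 23.658 18.527 0.000
    endloop
  endfacet
  facet normal 0.0000 0.0000 1.0000
    outer loop
      vertex 23.658 18.527 10.164
      vertex 17.241 24.257 10.164
      vertex 8.642 24.523 10.164
    endloop
  endfacet
  facet normal 0.0000 0.0000 1.0000
    outer loop
      vertex 23.658 18.527 10.164
      vertex 8.642 24.523 10.164
      vertex 1.884 19.198 10.164
    endloop
  endfacet
  facet normal 0.0000 0.0000 1.0000
    outer loop
      vertex 23.658 18.527 10.164
      vertex 1.884 19.198 10.164
      vertex 0.130 10.776 10.164
    endloop
  endfacet
  facet normal 0.0000 0.0000 1.0000
    outer loop
      vertex 23.658 18.527 10.164
      vertex 0.130 10.776 10.164
      vertex 4.199 3.196 10.164
    endloop
  endfacet
  facet normal 0.0000 0.0000 1.0000
    outer loop
      vertex 23.658 18.527 10.164
      vertex 4.199 3.196 10.164
      vertex 12.189 0.006 10.164
    endloop
  endfacet
  facet normal 0.0000 0.0000 1.0000
    outer loop
      vertex 23.658 18.527 10.164
      vertex 12.189 0.006 10.164
      vertex 20.360 2.698 10.164
    endloop
  endfacet
  facet normal 0.0000 0.0000 1.0000
    outer loop
      vertex 23.658 18.527 10.164
      vertex 20.360 2.698 10.164
      vertex 24.890 10.012 10.164
    endloop
  endfacet
  facet normal 0.6661 0.7459 0.0000
    outer loop
      vertex 23.658 18.527 0.000
      vertex 17.241 24.257 0.000
      vertex 17.241 24.257 10.164
    endloop
  endfacet
  facet normal 0.6661 0.7459 0.0000
    outer loop
      vertex 23.658 18.527 0.000
      vertex 17.241 24.257 10.164
      vertex 23.658 18.527 10.164
    endloop
  endfacet
  facet normal 0.0309 0.9995 0.0000
    outer loop
      vertex 17.241 24.257 0.000
      vertex 8.642 24.523 0.000
      vertex 8.642 24.523 10.164
    endloop
  endfacet
  facet normal 0.0309 0.9995 0.0000
    outer loop
      vertex 17.241 24.257 0.000
      vertex 8.642 24.523 10.164
      vertex 17.241 24.257 10.164
    endloop
  endfacet
  facet normal -0.6189 0.7855 0.0000
    outer loop
      vertex 8.642 24.523 0.000
      vertex 1.884 19.198 0.000
      vertex 1.884 19.198 10.164
    endloop
  endfacet
  facet normal -0.6189 0.7855 0.0000
    outer loop
      vertex 8.642 24.523 0.000
      vertex 1.884 19.198 10.164
      vertex 8.642 24.523 10.164
    endloop
  endfacet
  facet normal -0.9790 0.2039 0.0000
    outer loop
      vertex 1.884 19.198 0.000
      vertex 0.130 10.776 0.000
      vertex 0.130 10.776 10.164
    endloop
  endfacet
  facet normal -0.9790 0.2039 0.0000
    outer loop
      vertex 1.884 19.198 0.000
      vertex 0.130 10.776 10.164
      vertex 1.884 19.198 10.164
    endloop
  endfacet
  facet normal -0.8811 -0.4730 0.0000
    outer loop
      vertex 0.130 10.776 0.000
      vertex 4.199 3.196 0.000
      vertex 4.199 3.196 10.164
    endloop
  endfacet
  facet normal -0.8811 -0.4730 0.0000
    outer loop
      vertex 0.130 10.776 0.000
      vertex 4.199 3.196 10.164
      vertex 0.130 10.776 10.164
    endloop
  endfacet
  facet normal -0.3708 -0.9287 0.0000
    outer loop
      vertex 4.199 3.196 0.000
      vertex 12.189 0.006 0.000
      vertex 12.189 0.006 10.164
    endloop
  endfacet
  facet normal -0.3708 -0.9287 0.0000
    outer loop
      vertex 4.199 3.196 0.000
      vertex 12.189 0.006 10.164
      vertex 4.199 3.196 10.164
    endloop
  endfacet
  facet normal 0.3129 -0.9498 0.0000
    outer loop
      vertex 12.189 0.006 0.000
      vertex 20.360 2.698 0.000
      vertex 20.360 2.698 10.164
    endloop
  endfacet
  facet normal 0.3129 -0.9498 0.0000
    outer loop
      vertex 12.189 0.006 0.000
      vertex 20.360 2.698 10.164
      vertex 12.189 0.006 10.164
    endloop
  endfacet
  facet normal 0.8501 -0.5265 0.0000
    outer loop
      vertex 20.360 2.698 0.000
      vertex 24.890 10.012 0.000
      vertex 24.890 10.012 10.164
    endloop
  endfacet
  facet normal 0.8501 -0.5265 0.0000
    outer loop
      vertex 20.360 2.698 0.000
      vertex 24.890 10.012 10.164
      vertex 20.360 2.698 10.164
    endloop
  endfacet
  facet normal 0.9897 0.1432 0.0000
    outer loop
      vertex 24.890 10.012 0.000
      vertex 23.658 18.527 0.000
      vertex 23.658 18.527 10.164
    endloop
  endfacet
  facet normal 0.9897 0.1432 0.0000
    outer loop
      vertex 24.890 10.012 0.000
      vertex 23.658 18.527 10.164
      vertex 24.890 10.012 10.164
    endloop
  endfacet
endsolid part

The G0 Z moves step by Δz≈2.033 mm. Every layer's G1 loop is the same polygon, so the solid is a straight extrusion of it from z=0 to z≈10.2. Closing with flat bottom and top caps and triangulating gives 32 facets — a regular 9-sided prism (a cylinder approximated with 9 flat sides), circumscribed radius ≈ 12.6 mm, height ≈ 10.2 mm.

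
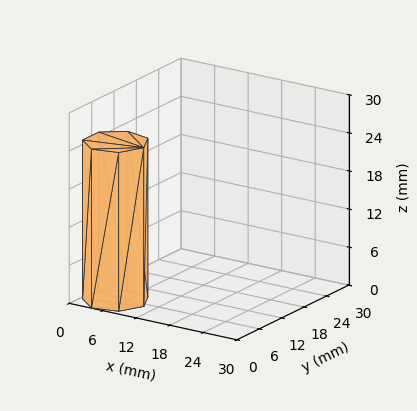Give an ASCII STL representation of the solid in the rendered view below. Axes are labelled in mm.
Reading the render: the shape is a regular 7-sided prism (a cylinder approximated with 7 flat sides), circumscribed radius ≈ 5 mm, height ≈ 25 mm (dimensions read to the nearest mm from the axis ticks). For the STL, each face is triangulated and given an outward normal.

solid part
  facet normal 0.0000 0.0000 -1.0000
    outer loop
      vertex 3.887 9.875 0.000
      vertex 8.117 8.909 0.000
      vertex 10.000 5.000 0.000
    endloop
  endfacet
  facet normal 0.0000 0.0000 -1.0000
    outer loop
      vertex 0.495 7.169 0.000
      vertex 3.887 9.875 0.000
      vertex 10.000 5.000 0.000
    endloop
  endfacet
  facet normal 0.0000 0.0000 -1.0000
    outer loop
      vertex 0.495 2.831 0.000
      vertex 0.495 7.169 0.000
      vertex 10.000 5.000 0.000
    endloop
  endfacet
  facet normal 0.0000 0.0000 -1.0000
    outer loop
      vertex 3.887 0.125 0.000
      vertex 0.495 2.831 0.000
      vertex 10.000 5.000 0.000
    endloop
  endfacet
  facet normal 0.0000 0.0000 -1.0000
    outer loop
      vertex 8.117 1.091 0.000
      vertex 3.887 0.125 0.000
      vertex 10.000 5.000 0.000
    endloop
  endfacet
  facet normal 0.0000 0.0000 1.0000
    outer loop
      vertex 10.000 5.000 25.000
      vertex 8.117 8.909 25.000
      vertex 3.887 9.875 25.000
    endloop
  endfacet
  facet normal 0.0000 0.0000 1.0000
    outer loop
      vertex 10.000 5.000 25.000
      vertex 3.887 9.875 25.000
      vertex 0.495 7.169 25.000
    endloop
  endfacet
  facet normal 0.0000 0.0000 1.0000
    outer loop
      vertex 10.000 5.000 25.000
      vertex 0.495 7.169 25.000
      vertex 0.495 2.831 25.000
    endloop
  endfacet
  facet normal 0.0000 0.0000 1.0000
    outer loop
      vertex 10.000 5.000 25.000
      vertex 0.495 2.831 25.000
      vertex 3.887 0.125 25.000
    endloop
  endfacet
  facet normal 0.0000 0.0000 1.0000
    outer loop
      vertex 10.000 5.000 25.000
      vertex 3.887 0.125 25.000
      vertex 8.117 1.091 25.000
    endloop
  endfacet
  facet normal 0.9009 0.4340 0.0000
    outer loop
      vertex 10.000 5.000 0.000
      vertex 8.117 8.909 0.000
      vertex 8.117 8.909 25.000
    endloop
  endfacet
  facet normal 0.9009 0.4340 0.0000
    outer loop
      vertex 10.000 5.000 0.000
      vertex 8.117 8.909 25.000
      vertex 10.000 5.000 25.000
    endloop
  endfacet
  facet normal 0.2226 0.9749 0.0000
    outer loop
      vertex 8.117 8.909 0.000
      vertex 3.887 9.875 0.000
      vertex 3.887 9.875 25.000
    endloop
  endfacet
  facet normal 0.2226 0.9749 0.0000
    outer loop
      vertex 8.117 8.909 0.000
      vertex 3.887 9.875 25.000
      vertex 8.117 8.909 25.000
    endloop
  endfacet
  facet normal -0.6236 0.7817 0.0000
    outer loop
      vertex 3.887 9.875 0.000
      vertex 0.495 7.169 0.000
      vertex 0.495 7.169 25.000
    endloop
  endfacet
  facet normal -0.6236 0.7817 0.0000
    outer loop
      vertex 3.887 9.875 0.000
      vertex 0.495 7.169 25.000
      vertex 3.887 9.875 25.000
    endloop
  endfacet
  facet normal -1.0000 0.0000 0.0000
    outer loop
      vertex 0.495 7.169 0.000
      vertex 0.495 2.831 0.000
      vertex 0.495 2.831 25.000
    endloop
  endfacet
  facet normal -1.0000 0.0000 0.0000
    outer loop
      vertex 0.495 7.169 0.000
      vertex 0.495 2.831 25.000
      vertex 0.495 7.169 25.000
    endloop
  endfacet
  facet normal -0.6236 -0.7817 0.0000
    outer loop
      vertex 0.495 2.831 0.000
      vertex 3.887 0.125 0.000
      vertex 3.887 0.125 25.000
    endloop
  endfacet
  facet normal -0.6236 -0.7817 0.0000
    outer loop
      vertex 0.495 2.831 0.000
      vertex 3.887 0.125 25.000
      vertex 0.495 2.831 25.000
    endloop
  endfacet
  facet normal 0.2226 -0.9749 0.0000
    outer loop
      vertex 3.887 0.125 0.000
      vertex 8.117 1.091 0.000
      vertex 8.117 1.091 25.000
    endloop
  endfacet
  facet normal 0.2226 -0.9749 0.0000
    outer loop
      vertex 3.887 0.125 0.000
      vertex 8.117 1.091 25.000
      vertex 3.887 0.125 25.000
    endloop
  endfacet
  facet normal 0.9009 -0.4340 0.0000
    outer loop
      vertex 8.117 1.091 0.000
      vertex 10.000 5.000 0.000
      vertex 10.000 5.000 25.000
    endloop
  endfacet
  facet normal 0.9009 -0.4340 0.0000
    outer loop
      vertex 8.117 1.091 0.000
      vertex 10.000 5.000 25.000
      vertex 8.117 1.091 25.000
    endloop
  endfacet
endsolid part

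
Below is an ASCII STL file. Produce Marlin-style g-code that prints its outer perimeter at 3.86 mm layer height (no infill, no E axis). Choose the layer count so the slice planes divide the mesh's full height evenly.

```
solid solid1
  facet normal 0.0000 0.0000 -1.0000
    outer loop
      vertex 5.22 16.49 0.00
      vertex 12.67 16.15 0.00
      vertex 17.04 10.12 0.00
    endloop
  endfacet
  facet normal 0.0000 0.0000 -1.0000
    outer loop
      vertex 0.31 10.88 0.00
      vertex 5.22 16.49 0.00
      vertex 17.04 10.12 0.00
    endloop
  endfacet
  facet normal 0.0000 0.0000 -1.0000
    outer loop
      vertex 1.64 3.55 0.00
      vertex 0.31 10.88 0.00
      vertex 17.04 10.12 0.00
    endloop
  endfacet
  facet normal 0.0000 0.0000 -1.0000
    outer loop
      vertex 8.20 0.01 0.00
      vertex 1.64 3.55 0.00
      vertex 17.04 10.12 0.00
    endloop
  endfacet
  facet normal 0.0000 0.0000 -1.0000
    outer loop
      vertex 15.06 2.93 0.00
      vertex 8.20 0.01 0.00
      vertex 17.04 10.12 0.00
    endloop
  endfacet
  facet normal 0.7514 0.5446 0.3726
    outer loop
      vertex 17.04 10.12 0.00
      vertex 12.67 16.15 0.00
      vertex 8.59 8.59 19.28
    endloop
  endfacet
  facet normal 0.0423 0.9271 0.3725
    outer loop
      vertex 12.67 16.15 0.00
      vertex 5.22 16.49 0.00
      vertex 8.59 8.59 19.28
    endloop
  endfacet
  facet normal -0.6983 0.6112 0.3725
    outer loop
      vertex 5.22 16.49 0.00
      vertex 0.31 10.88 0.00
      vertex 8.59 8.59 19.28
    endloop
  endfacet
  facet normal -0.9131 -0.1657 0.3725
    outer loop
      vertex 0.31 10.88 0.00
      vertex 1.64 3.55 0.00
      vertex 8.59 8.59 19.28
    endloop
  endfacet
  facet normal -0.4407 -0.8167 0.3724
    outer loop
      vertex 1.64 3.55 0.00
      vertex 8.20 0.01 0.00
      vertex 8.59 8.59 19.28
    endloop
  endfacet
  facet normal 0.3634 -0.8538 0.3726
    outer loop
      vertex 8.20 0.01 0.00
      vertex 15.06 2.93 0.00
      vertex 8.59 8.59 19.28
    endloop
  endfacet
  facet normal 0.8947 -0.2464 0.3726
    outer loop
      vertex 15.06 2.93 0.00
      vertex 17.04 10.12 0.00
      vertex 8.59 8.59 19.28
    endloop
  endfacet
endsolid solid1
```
; perimeter-only toolpath
G21 ; units = mm
G90 ; absolute positioning
G28 ; home
; layer 1
G0 Z3.86
G0 X15.35 Y9.81
G1 X11.85 Y14.64
G1 X5.89 Y14.91
G1 X1.97 Y10.42
G1 X3.03 Y4.56
G1 X8.28 Y1.73
G1 X13.77 Y4.06
G1 X15.35 Y9.81
; layer 2
G0 Z7.71
G0 X13.66 Y9.51
G1 X11.04 Y13.13
G1 X6.57 Y13.33
G1 X3.62 Y9.96
G1 X4.42 Y5.57
G1 X8.36 Y3.44
G1 X12.47 Y5.19
G1 X13.66 Y9.51
; layer 3
G0 Z11.57
G0 X11.97 Y9.20
G1 X10.22 Y11.61
G1 X7.24 Y11.75
G1 X5.28 Y9.51
G1 X5.81 Y6.57
G1 X8.43 Y5.16
G1 X11.18 Y6.33
G1 X11.97 Y9.20
; layer 4
G0 Z15.42
G0 X10.28 Y8.90
G1 X9.41 Y10.10
G1 X7.92 Y10.17
G1 X6.93 Y9.05
G1 X7.20 Y7.58
G1 X8.51 Y6.87
G1 X9.88 Y7.46
G1 X10.28 Y8.90
M2 ; end

The solid is a regular 7-sided pyramid, base circumscribed radius ≈ 8.59 mm, apex at z ≈ 19.3 mm. Slicing at Δz = 3.86 mm — 5 equal slices spanning the solid's height, so layer i sits at z = i·h/5 — gives 4 non-empty perimeters. Each is a 7-segment closed polygon; G0 lifts to the layer z and rapids to the start vertex, then G1 traces the edges. The cross-section shrinks linearly with z (the slice at the apex is degenerate and omitted).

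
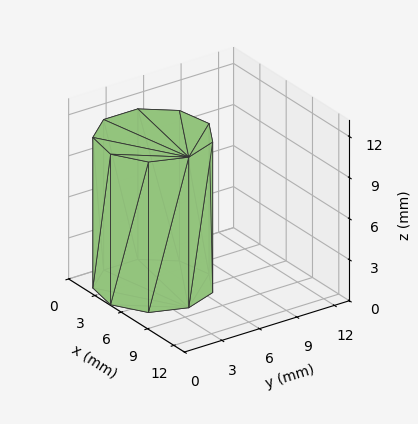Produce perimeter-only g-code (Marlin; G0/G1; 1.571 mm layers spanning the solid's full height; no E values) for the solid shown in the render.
Reading the render: the shape is a regular 9-sided prism (a cylinder approximated with 9 flat sides), circumscribed radius ≈ 4 mm, height ≈ 11 mm (dimensions read to the nearest mm from the axis ticks). For the g-code, the solid's height is divided into equal slices at the stated Δz and each level perimeter traced with G1 moves after a G0 lift.

; perimeter-only toolpath
G21 ; units = mm
G90 ; absolute positioning
G28 ; home
; layer 1
G0 Z1.571
G0 X8.000 Y4.000
G1 X7.064 Y6.571
G1 X4.695 Y7.939
G1 X2.000 Y7.464
G1 X0.241 Y5.368
G1 X0.241 Y2.632
G1 X2.000 Y0.536
G1 X4.695 Y0.061
G1 X7.064 Y1.429
G1 X8.000 Y4.000
; layer 2
G0 Z3.143
G0 X8.000 Y4.000
G1 X7.064 Y6.571
G1 X4.695 Y7.939
G1 X2.000 Y7.464
G1 X0.241 Y5.368
G1 X0.241 Y2.632
G1 X2.000 Y0.536
G1 X4.695 Y0.061
G1 X7.064 Y1.429
G1 X8.000 Y4.000
; layer 3
G0 Z4.714
G0 X8.000 Y4.000
G1 X7.064 Y6.571
G1 X4.695 Y7.939
G1 X2.000 Y7.464
G1 X0.241 Y5.368
G1 X0.241 Y2.632
G1 X2.000 Y0.536
G1 X4.695 Y0.061
G1 X7.064 Y1.429
G1 X8.000 Y4.000
; layer 4
G0 Z6.286
G0 X8.000 Y4.000
G1 X7.064 Y6.571
G1 X4.695 Y7.939
G1 X2.000 Y7.464
G1 X0.241 Y5.368
G1 X0.241 Y2.632
G1 X2.000 Y0.536
G1 X4.695 Y0.061
G1 X7.064 Y1.429
G1 X8.000 Y4.000
; layer 5
G0 Z7.857
G0 X8.000 Y4.000
G1 X7.064 Y6.571
G1 X4.695 Y7.939
G1 X2.000 Y7.464
G1 X0.241 Y5.368
G1 X0.241 Y2.632
G1 X2.000 Y0.536
G1 X4.695 Y0.061
G1 X7.064 Y1.429
G1 X8.000 Y4.000
; layer 6
G0 Z9.429
G0 X8.000 Y4.000
G1 X7.064 Y6.571
G1 X4.695 Y7.939
G1 X2.000 Y7.464
G1 X0.241 Y5.368
G1 X0.241 Y2.632
G1 X2.000 Y0.536
G1 X4.695 Y0.061
G1 X7.064 Y1.429
G1 X8.000 Y4.000
; layer 7
G0 Z11.000
G0 X8.000 Y4.000
G1 X7.064 Y6.571
G1 X4.695 Y7.939
G1 X2.000 Y7.464
G1 X0.241 Y5.368
G1 X0.241 Y2.632
G1 X2.000 Y0.536
G1 X4.695 Y0.061
G1 X7.064 Y1.429
G1 X8.000 Y4.000
M2 ; end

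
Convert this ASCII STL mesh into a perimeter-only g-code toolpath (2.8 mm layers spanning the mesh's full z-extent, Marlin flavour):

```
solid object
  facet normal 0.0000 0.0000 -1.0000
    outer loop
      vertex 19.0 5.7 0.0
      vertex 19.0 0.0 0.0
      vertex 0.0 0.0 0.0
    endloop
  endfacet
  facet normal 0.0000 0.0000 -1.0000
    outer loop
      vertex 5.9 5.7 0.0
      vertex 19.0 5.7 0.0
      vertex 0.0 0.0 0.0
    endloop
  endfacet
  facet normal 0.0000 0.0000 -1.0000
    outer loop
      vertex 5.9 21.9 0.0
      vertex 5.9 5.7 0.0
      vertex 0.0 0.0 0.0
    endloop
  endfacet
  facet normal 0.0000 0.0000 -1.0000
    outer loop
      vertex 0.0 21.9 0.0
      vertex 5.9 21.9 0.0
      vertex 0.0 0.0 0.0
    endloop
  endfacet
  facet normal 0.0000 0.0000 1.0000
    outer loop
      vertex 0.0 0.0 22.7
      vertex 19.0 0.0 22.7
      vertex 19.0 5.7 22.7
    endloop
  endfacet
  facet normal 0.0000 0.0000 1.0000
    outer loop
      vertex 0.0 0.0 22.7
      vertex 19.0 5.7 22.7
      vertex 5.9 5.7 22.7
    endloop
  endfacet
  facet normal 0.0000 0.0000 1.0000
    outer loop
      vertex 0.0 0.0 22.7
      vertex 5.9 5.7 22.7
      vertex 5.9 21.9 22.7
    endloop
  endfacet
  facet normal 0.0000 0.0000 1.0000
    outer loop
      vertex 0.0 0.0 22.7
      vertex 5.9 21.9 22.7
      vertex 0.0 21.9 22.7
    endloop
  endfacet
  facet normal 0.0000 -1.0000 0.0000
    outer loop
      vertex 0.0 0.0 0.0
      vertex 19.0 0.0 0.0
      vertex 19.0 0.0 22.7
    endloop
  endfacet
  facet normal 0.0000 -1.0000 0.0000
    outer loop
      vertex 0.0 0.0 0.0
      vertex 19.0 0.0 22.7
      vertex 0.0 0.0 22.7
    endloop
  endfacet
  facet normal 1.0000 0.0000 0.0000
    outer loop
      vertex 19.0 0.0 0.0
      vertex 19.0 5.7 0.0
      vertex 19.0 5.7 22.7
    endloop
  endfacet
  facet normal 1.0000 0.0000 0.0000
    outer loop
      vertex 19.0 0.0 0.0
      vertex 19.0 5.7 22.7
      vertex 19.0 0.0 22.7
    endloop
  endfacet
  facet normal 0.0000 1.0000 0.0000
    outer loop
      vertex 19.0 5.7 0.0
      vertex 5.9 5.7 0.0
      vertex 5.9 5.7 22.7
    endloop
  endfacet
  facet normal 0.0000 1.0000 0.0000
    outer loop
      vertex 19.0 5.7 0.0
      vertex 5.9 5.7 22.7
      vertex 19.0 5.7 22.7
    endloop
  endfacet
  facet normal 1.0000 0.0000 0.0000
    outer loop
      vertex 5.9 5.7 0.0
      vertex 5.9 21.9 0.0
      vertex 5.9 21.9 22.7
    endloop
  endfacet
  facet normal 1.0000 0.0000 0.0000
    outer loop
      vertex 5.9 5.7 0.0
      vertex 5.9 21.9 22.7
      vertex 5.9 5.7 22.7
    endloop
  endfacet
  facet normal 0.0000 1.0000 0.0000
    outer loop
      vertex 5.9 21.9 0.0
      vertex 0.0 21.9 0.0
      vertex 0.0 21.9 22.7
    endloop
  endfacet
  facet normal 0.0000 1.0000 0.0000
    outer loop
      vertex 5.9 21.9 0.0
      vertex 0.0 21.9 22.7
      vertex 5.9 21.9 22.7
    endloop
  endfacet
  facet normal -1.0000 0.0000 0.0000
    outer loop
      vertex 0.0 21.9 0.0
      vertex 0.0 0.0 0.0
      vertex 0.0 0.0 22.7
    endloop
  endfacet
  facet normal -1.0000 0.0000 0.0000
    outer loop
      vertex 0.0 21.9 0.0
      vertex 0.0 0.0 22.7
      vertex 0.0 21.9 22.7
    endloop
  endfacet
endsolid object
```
; perimeter-only toolpath
G21 ; units = mm
G90 ; absolute positioning
G28 ; home
; layer 1
G0 Z2.8
G0 X0.0 Y0.0
G1 X19.0 Y0.0
G1 X19.0 Y5.7
G1 X5.9 Y5.7
G1 X5.9 Y21.9
G1 X0.0 Y21.9
G1 X0.0 Y0.0
; layer 2
G0 Z5.7
G0 X0.0 Y0.0
G1 X19.0 Y0.0
G1 X19.0 Y5.7
G1 X5.9 Y5.7
G1 X5.9 Y21.9
G1 X0.0 Y21.9
G1 X0.0 Y0.0
; layer 3
G0 Z8.5
G0 X0.0 Y0.0
G1 X19.0 Y0.0
G1 X19.0 Y5.7
G1 X5.9 Y5.7
G1 X5.9 Y21.9
G1 X0.0 Y21.9
G1 X0.0 Y0.0
; layer 4
G0 Z11.3
G0 X0.0 Y0.0
G1 X19.0 Y0.0
G1 X19.0 Y5.7
G1 X5.9 Y5.7
G1 X5.9 Y21.9
G1 X0.0 Y21.9
G1 X0.0 Y0.0
; layer 5
G0 Z14.2
G0 X0.0 Y0.0
G1 X19.0 Y0.0
G1 X19.0 Y5.7
G1 X5.9 Y5.7
G1 X5.9 Y21.9
G1 X0.0 Y21.9
G1 X0.0 Y0.0
; layer 6
G0 Z17.0
G0 X0.0 Y0.0
G1 X19.0 Y0.0
G1 X19.0 Y5.7
G1 X5.9 Y5.7
G1 X5.9 Y21.9
G1 X0.0 Y21.9
G1 X0.0 Y0.0
; layer 7
G0 Z19.9
G0 X0.0 Y0.0
G1 X19.0 Y0.0
G1 X19.0 Y5.7
G1 X5.9 Y5.7
G1 X5.9 Y21.9
G1 X0.0 Y21.9
G1 X0.0 Y0.0
; layer 8
G0 Z22.7
G0 X0.0 Y0.0
G1 X19.0 Y0.0
G1 X19.0 Y5.7
G1 X5.9 Y5.7
G1 X5.9 Y21.9
G1 X0.0 Y21.9
G1 X0.0 Y0.0
M2 ; end

The solid is an L-shaped prism: outer 19 × 21.9 mm, arm thicknesses ≈ 5.7 mm (horizontal) and 5.9 mm (vertical), extruded 22.7 mm in z. Slicing at Δz = 2.8 mm — 8 equal slices spanning the solid's height, so layer i sits at z = i·h/8 — gives 8 non-empty perimeters. Each is a 6-segment closed polygon; G0 lifts to the layer z and rapids to the start vertex, then G1 traces the edges.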